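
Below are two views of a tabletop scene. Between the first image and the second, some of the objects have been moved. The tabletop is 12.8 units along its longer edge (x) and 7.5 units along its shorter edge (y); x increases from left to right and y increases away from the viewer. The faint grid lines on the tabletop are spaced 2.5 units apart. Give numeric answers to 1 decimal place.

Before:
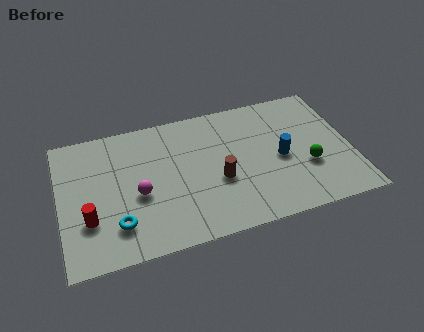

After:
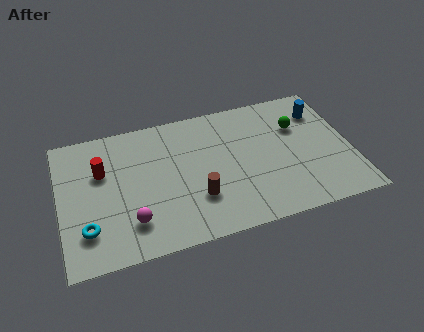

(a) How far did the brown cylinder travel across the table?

1.2

The brown cylinder moved from about (6.9, 3.0) to (5.9, 2.3), a distance of √(1.0² + 0.7²) ≈ 1.2.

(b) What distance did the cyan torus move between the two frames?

1.3

From (2.4, 1.8) to (1.1, 1.9), the cyan torus covered √(1.3² + 0.1²) ≈ 1.3 units.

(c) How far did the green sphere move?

2.4

The green sphere moved from about (10.8, 2.7) to (10.6, 5.1), a distance of √(0.2² + 2.4²) ≈ 2.4.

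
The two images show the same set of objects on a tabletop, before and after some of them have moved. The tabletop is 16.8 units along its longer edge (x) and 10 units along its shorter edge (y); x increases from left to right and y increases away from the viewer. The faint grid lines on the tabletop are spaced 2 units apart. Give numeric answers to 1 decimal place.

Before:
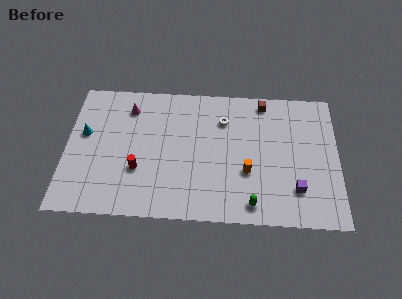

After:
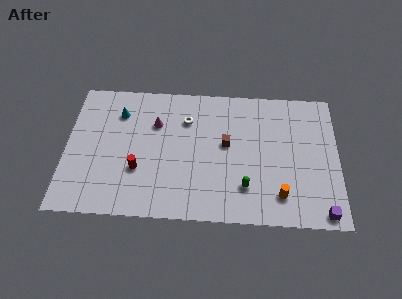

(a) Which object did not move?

the red cylinder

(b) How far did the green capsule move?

1.3

The green capsule was near (11.5, 1.3) before and (11.1, 2.5) after, so it travelled √(0.4² + 1.2²) ≈ 1.3 units.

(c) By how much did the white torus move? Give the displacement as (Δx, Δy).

(-2.3, -0.1)

The white torus started near (9.7, 7.4) and ended near (7.4, 7.3).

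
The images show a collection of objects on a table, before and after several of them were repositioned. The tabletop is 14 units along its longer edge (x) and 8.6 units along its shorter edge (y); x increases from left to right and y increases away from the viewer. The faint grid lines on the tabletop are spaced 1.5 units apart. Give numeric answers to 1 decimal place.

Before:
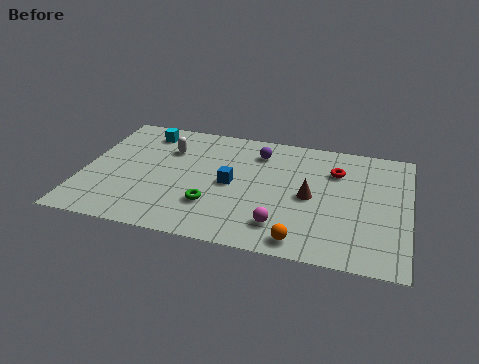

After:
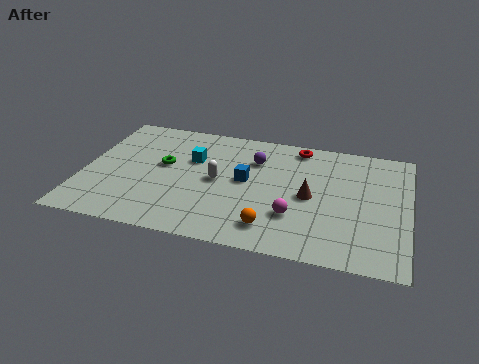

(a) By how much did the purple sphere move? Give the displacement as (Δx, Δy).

(-0.1, -0.6)

The purple sphere started near (7.4, 6.8) and ended near (7.3, 6.2).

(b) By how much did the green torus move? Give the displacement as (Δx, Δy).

(-2.3, 2.4)

From the two frames, the green torus sits at roughly (5.7, 2.5) before and (3.4, 4.9) after.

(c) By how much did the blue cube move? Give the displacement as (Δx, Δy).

(0.6, 0.4)

The blue cube started near (6.4, 4.2) and ended near (7.0, 4.6).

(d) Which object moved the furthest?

the green torus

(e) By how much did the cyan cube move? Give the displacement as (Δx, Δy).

(2.2, -1.6)

The cyan cube started near (2.4, 7.2) and ended near (4.6, 5.6).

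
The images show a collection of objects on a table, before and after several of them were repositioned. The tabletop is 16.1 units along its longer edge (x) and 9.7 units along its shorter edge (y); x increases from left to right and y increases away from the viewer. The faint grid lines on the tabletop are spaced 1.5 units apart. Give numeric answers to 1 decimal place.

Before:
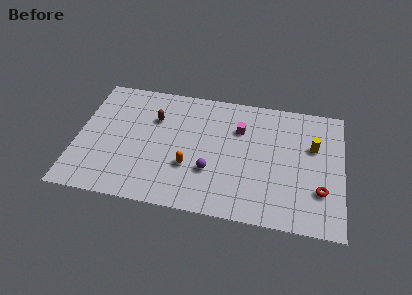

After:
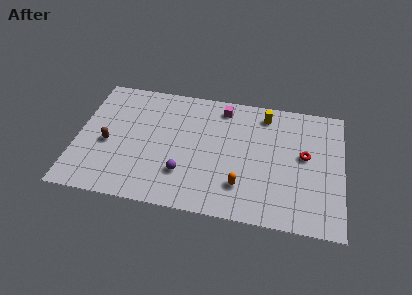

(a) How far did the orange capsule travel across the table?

3.3

The orange capsule moved from about (6.9, 3.3) to (10.1, 2.4), a distance of √(3.2² + 0.9²) ≈ 3.3.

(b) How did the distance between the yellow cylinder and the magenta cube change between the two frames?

-1.9

They were about 4.5 units apart before and 2.6 after — 1.9 units closer together.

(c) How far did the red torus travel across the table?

2.7

The red torus was near (14.8, 2.9) before and (13.8, 5.4) after, so it travelled √(1.0² + 2.5²) ≈ 2.7 units.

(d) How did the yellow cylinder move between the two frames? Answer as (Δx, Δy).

(-3.0, 2.0)

The yellow cylinder started near (14.3, 6.2) and ended near (11.3, 8.2).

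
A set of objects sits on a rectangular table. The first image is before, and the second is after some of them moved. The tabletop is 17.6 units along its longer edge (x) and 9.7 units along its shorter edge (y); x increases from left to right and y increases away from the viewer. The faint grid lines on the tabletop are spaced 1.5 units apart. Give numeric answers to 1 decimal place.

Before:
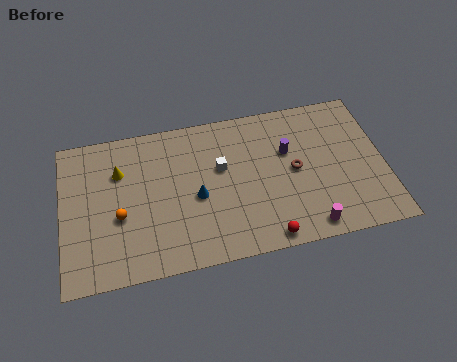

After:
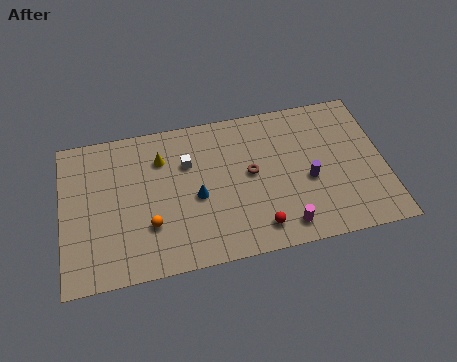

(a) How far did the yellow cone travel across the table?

2.3

From (3.2, 6.8) to (5.5, 7.2), the yellow cone covered √(2.3² + 0.4²) ≈ 2.3 units.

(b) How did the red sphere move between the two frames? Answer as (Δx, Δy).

(-0.4, 0.7)

The red sphere started near (10.9, 0.9) and ended near (10.5, 1.6).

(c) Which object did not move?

the blue cone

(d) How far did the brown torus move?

2.4

From (12.7, 4.9) to (10.3, 5.2), the brown torus covered √(2.4² + 0.3²) ≈ 2.4 units.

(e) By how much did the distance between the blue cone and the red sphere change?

-0.8

They were about 5.0 units apart before and 4.2 after — 0.8 units closer together.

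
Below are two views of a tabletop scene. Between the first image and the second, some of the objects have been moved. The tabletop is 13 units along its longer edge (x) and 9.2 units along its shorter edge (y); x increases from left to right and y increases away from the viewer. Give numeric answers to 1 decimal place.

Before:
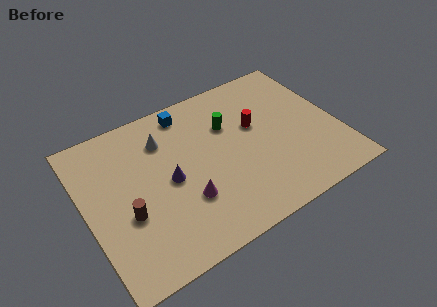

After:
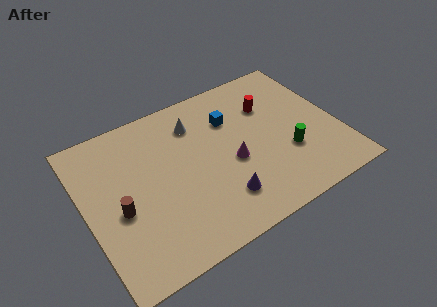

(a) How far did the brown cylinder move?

0.5

From (1.9, 3.5) to (1.6, 3.9), the brown cylinder covered √(0.3² + 0.4²) ≈ 0.5 units.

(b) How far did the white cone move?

1.7

From (4.3, 6.9) to (6.0, 7.1), the white cone covered √(1.7² + 0.2²) ≈ 1.7 units.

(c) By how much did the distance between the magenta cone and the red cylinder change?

-1.4

Before: roughly 4.9 units apart; after: 3.5. That's 1.4 units closer together.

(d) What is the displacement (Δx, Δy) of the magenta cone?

(2.6, 1.0)

The magenta cone was at about (4.8, 2.9) and moved to about (7.4, 3.9).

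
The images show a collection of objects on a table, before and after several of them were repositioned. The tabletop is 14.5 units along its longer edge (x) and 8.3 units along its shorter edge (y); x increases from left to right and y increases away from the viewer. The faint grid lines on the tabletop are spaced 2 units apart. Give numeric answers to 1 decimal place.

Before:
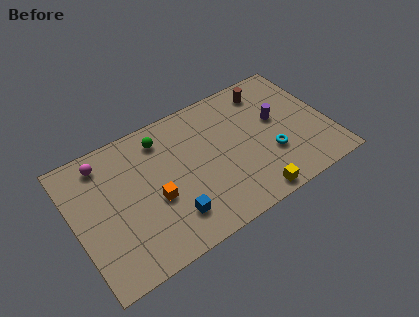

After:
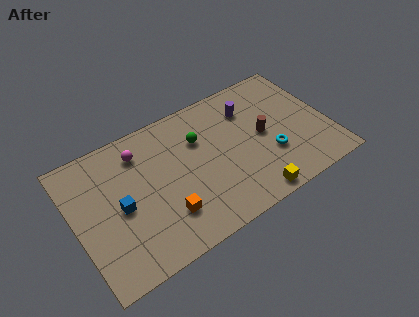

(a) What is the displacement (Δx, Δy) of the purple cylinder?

(-1.4, 1.4)

The purple cylinder started near (11.7, 4.8) and ended near (10.3, 6.2).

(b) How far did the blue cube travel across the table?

3.3

The blue cube moved from about (5.1, 1.9) to (2.5, 3.9), a distance of √(2.6² + 2.0²) ≈ 3.3.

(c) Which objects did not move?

the yellow cube and the cyan torus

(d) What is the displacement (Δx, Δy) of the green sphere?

(2.0, -1.1)

The green sphere started near (5.3, 6.8) and ended near (7.3, 5.7).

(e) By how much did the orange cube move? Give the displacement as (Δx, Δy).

(0.4, -1.2)

The orange cube was at about (4.4, 3.4) and moved to about (4.8, 2.2).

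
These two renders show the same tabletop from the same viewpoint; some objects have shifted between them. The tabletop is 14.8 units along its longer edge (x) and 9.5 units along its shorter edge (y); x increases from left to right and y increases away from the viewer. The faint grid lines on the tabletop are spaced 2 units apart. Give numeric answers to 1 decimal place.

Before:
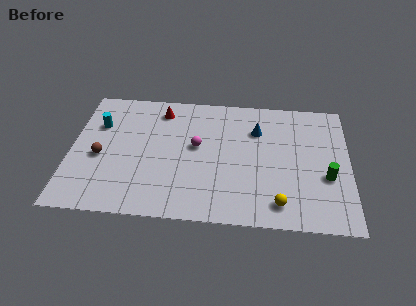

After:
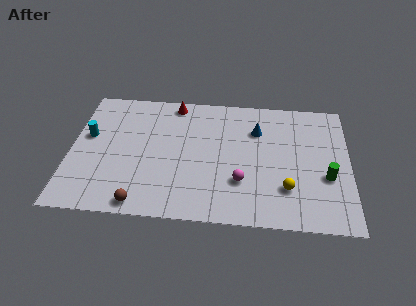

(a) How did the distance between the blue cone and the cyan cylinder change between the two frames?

+0.6

They were about 8.5 units apart before and 9.1 after — 0.6 units further apart.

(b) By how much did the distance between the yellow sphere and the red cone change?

-0.6

The distance was about 9.1 in the first image and 8.5 in the second, so they moved 0.6 units closer together.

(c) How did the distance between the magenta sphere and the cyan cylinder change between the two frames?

+3.2

The distance was about 5.4 in the first image and 8.6 in the second, so they moved 3.2 units further apart.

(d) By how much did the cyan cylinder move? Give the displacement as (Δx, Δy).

(-0.5, -0.9)

The cyan cylinder was at about (1.4, 6.5) and moved to about (0.9, 5.6).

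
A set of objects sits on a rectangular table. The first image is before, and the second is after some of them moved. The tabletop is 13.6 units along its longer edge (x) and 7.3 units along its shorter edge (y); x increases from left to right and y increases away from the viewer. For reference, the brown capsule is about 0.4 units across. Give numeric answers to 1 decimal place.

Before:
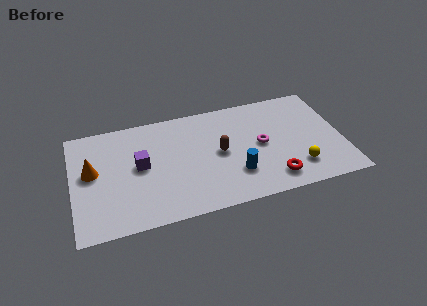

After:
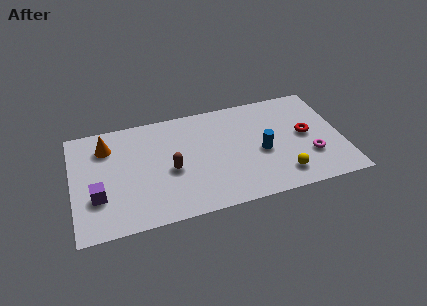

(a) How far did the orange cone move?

1.7

The orange cone moved from about (1.0, 4.1) to (1.8, 5.6), a distance of √(0.8² + 1.5²) ≈ 1.7.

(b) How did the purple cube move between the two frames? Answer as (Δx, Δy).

(-2.2, -1.5)

The purple cube was at about (3.4, 3.9) and moved to about (1.2, 2.4).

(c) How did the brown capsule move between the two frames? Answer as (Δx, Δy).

(-2.5, -0.5)

The brown capsule started near (7.4, 3.7) and ended near (4.9, 3.2).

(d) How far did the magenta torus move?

2.8

From (9.5, 3.7) to (11.9, 2.3), the magenta torus covered √(2.4² + 1.4²) ≈ 2.8 units.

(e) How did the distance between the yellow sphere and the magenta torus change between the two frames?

-0.9

The distance was about 2.6 in the first image and 1.7 in the second, so they moved 0.9 units closer together.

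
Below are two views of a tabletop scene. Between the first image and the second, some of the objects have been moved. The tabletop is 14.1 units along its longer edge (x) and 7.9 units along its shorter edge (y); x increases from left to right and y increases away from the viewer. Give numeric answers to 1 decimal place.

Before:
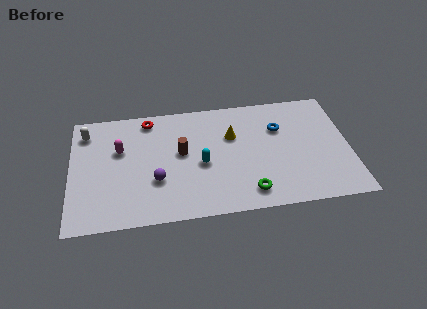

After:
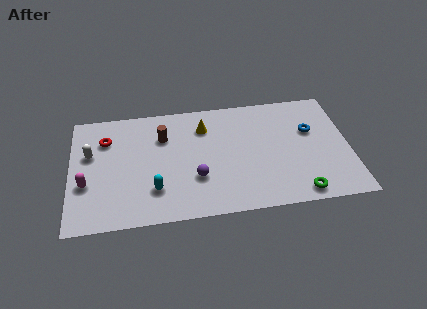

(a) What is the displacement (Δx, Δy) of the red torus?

(-2.2, -1.1)

From the two frames, the red torus sits at roughly (4.0, 6.9) before and (1.8, 5.8) after.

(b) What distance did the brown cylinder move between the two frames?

1.5

The brown cylinder was near (5.6, 4.4) before and (4.7, 5.6) after, so it travelled √(0.9² + 1.2²) ≈ 1.5 units.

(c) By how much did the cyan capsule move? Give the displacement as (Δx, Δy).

(-2.4, -1.4)

From the two frames, the cyan capsule sits at roughly (6.6, 3.5) before and (4.2, 2.1) after.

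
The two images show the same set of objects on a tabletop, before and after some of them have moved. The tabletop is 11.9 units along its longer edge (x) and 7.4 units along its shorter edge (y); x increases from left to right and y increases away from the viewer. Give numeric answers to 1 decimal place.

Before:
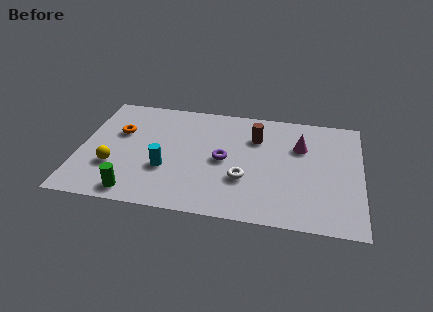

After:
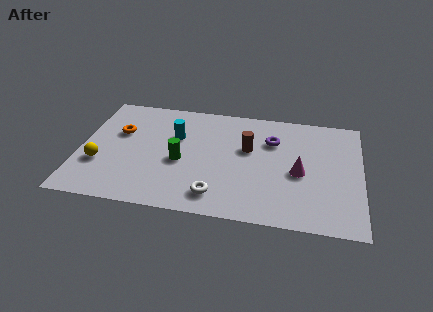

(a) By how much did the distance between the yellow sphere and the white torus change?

-0.4

They were about 5.5 units apart before and 5.1 after — 0.4 units closer together.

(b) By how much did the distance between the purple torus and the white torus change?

+3.1

They were about 1.4 units apart before and 4.5 after — 3.1 units further apart.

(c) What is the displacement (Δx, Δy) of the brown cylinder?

(-0.3, -0.8)

The brown cylinder was at about (7.4, 5.3) and moved to about (7.1, 4.5).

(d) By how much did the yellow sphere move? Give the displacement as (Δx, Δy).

(-0.6, 0.1)

The yellow sphere was at about (1.5, 2.4) and moved to about (0.9, 2.5).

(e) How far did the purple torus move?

2.6

From (6.1, 3.6) to (8.1, 5.2), the purple torus covered √(2.0² + 1.6²) ≈ 2.6 units.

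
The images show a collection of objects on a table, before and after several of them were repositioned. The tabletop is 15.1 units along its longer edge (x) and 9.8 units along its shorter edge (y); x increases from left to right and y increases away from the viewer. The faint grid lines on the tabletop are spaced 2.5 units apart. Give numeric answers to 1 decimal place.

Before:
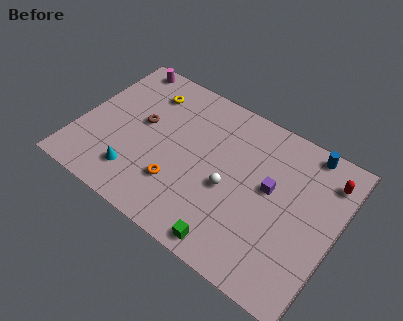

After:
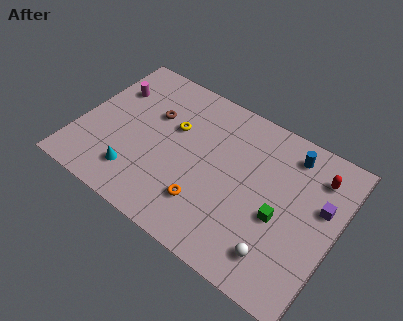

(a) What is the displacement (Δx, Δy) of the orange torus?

(1.7, -0.3)

From the two frames, the orange torus sits at roughly (6.2, 2.8) before and (7.9, 2.5) after.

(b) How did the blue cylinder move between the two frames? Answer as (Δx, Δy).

(-0.9, -0.7)

From the two frames, the blue cylinder sits at roughly (12.8, 8.9) before and (11.9, 8.2) after.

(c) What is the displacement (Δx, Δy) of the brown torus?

(0.5, 0.9)

The brown torus started near (3.5, 5.5) and ended near (4.0, 6.4).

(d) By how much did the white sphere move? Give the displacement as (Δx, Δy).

(3.3, -2.3)

The white sphere started near (9.0, 4.2) and ended near (12.3, 1.9).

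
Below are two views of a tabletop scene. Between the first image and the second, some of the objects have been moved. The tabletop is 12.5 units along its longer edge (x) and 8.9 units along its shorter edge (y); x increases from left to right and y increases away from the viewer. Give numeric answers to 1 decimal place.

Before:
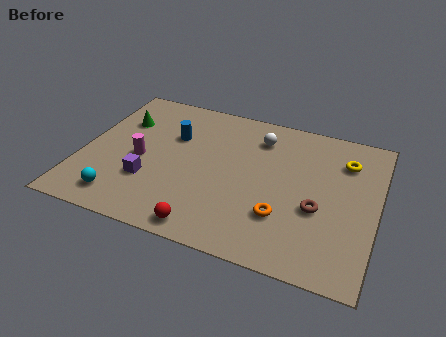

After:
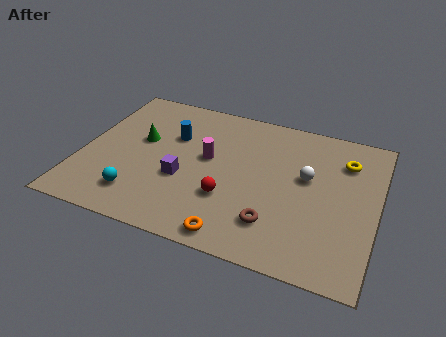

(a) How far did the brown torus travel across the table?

2.2

The brown torus moved from about (10.1, 3.5) to (8.4, 2.1), a distance of √(1.7² + 1.4²) ≈ 2.2.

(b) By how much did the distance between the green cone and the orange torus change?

-1.9

They were about 8.1 units apart before and 6.2 after — 1.9 units closer together.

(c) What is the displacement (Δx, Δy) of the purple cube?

(1.4, 0.6)

The purple cube was at about (3.0, 2.8) and moved to about (4.4, 3.4).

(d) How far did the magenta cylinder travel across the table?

3.0

The magenta cylinder was near (2.5, 4.0) before and (5.3, 5.0) after, so it travelled √(2.8² + 1.0²) ≈ 3.0 units.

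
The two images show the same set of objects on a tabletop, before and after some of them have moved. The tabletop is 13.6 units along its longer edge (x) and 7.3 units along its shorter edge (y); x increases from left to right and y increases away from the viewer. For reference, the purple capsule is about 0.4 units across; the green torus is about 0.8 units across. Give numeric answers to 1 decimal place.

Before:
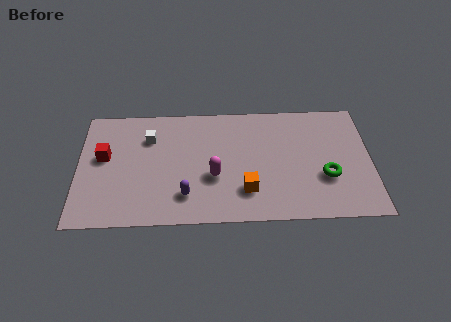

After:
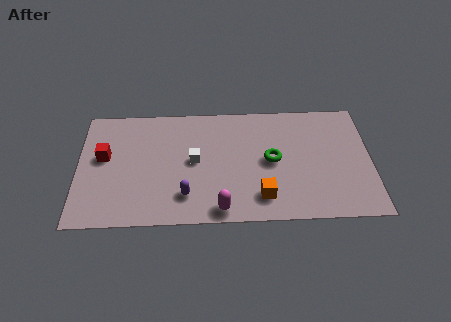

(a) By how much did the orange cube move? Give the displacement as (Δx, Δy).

(0.7, -0.4)

The orange cube started near (7.8, 1.9) and ended near (8.5, 1.5).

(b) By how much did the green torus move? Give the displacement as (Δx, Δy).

(-2.5, 1.1)

The green torus was at about (11.5, 2.6) and moved to about (9.0, 3.7).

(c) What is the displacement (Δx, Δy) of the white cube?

(2.1, -1.5)

The white cube started near (3.3, 5.3) and ended near (5.4, 3.8).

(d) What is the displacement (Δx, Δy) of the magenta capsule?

(0.3, -2.0)

From the two frames, the magenta capsule sits at roughly (6.3, 2.8) before and (6.6, 0.8) after.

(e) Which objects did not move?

the red cube and the purple capsule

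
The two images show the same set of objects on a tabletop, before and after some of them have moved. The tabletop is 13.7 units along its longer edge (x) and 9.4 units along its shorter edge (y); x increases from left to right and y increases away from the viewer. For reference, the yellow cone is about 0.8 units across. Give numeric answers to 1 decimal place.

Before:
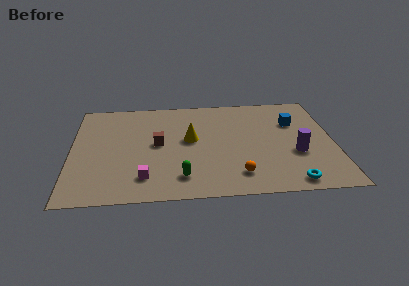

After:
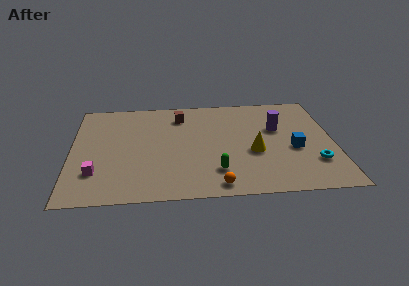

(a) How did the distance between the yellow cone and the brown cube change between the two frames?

+3.6

They were about 1.7 units apart before and 5.3 after — 3.6 units further apart.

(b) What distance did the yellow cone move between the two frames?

3.6

The yellow cone was near (6.2, 5.2) before and (9.5, 3.8) after, so it travelled √(3.3² + 1.4²) ≈ 3.6 units.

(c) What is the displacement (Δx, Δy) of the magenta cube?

(-2.5, 0.6)

The magenta cube was at about (3.8, 1.9) and moved to about (1.3, 2.5).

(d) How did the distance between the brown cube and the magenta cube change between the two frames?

+3.6

The distance was about 3.1 in the first image and 6.7 in the second, so they moved 3.6 units further apart.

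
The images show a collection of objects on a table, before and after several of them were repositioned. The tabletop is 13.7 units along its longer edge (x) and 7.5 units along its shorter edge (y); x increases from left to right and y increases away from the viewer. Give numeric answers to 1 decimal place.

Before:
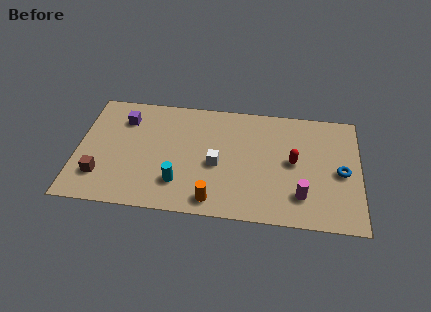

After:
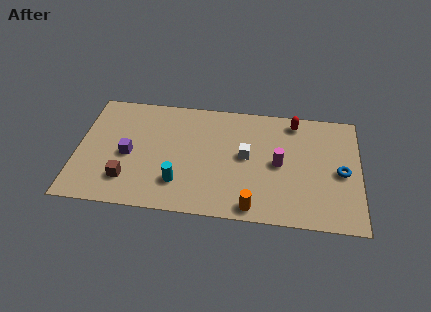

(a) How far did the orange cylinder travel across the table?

1.9

The orange cylinder was near (6.7, 1.0) before and (8.6, 0.8) after, so it travelled √(1.9² + 0.2²) ≈ 1.9 units.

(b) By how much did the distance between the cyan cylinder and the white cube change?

+1.5

Before: roughly 2.3 units apart; after: 3.8. That's 1.5 units further apart.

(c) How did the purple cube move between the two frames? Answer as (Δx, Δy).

(0.3, -2.3)

The purple cube started near (2.2, 5.7) and ended near (2.5, 3.4).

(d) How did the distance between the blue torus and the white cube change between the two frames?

-1.4

They were about 6.0 units apart before and 4.6 after — 1.4 units closer together.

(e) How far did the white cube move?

1.6

The white cube moved from about (6.8, 3.3) to (8.2, 4.0), a distance of √(1.4² + 0.7²) ≈ 1.6.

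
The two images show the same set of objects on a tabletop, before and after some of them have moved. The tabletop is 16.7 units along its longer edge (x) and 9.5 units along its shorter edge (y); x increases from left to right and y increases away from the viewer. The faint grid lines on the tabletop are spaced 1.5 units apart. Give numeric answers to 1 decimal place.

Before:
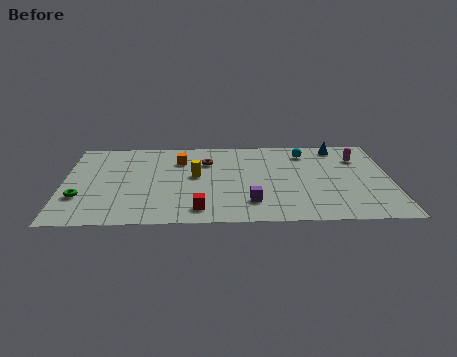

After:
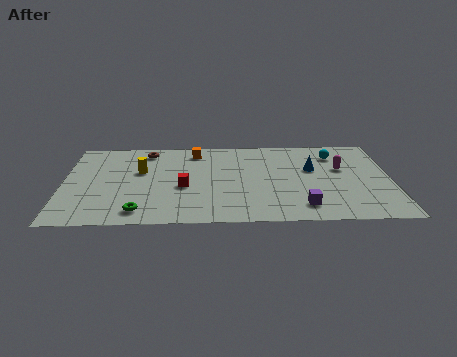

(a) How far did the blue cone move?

2.9

The blue cone was near (14.1, 8.3) before and (12.7, 5.8) after, so it travelled √(1.4² + 2.5²) ≈ 2.9 units.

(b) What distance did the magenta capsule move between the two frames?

1.5

The magenta capsule moved from about (15.1, 7.0) to (14.2, 5.8), a distance of √(0.9² + 1.2²) ≈ 1.5.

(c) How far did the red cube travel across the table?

2.6

The red cube moved from about (6.9, 1.5) to (6.1, 4.0), a distance of √(0.8² + 2.5²) ≈ 2.6.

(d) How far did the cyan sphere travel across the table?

1.5

From (12.4, 7.7) to (13.9, 7.4), the cyan sphere covered √(1.5² + 0.3²) ≈ 1.5 units.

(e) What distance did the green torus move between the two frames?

3.4

The green torus moved from about (0.9, 3.0) to (3.9, 1.4), a distance of √(3.0² + 1.6²) ≈ 3.4.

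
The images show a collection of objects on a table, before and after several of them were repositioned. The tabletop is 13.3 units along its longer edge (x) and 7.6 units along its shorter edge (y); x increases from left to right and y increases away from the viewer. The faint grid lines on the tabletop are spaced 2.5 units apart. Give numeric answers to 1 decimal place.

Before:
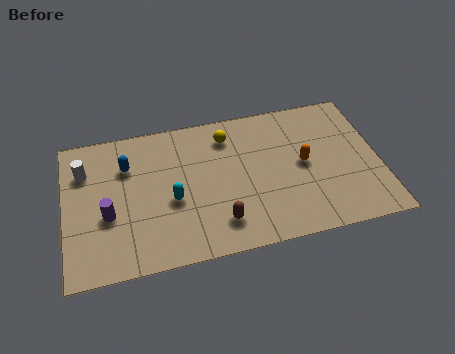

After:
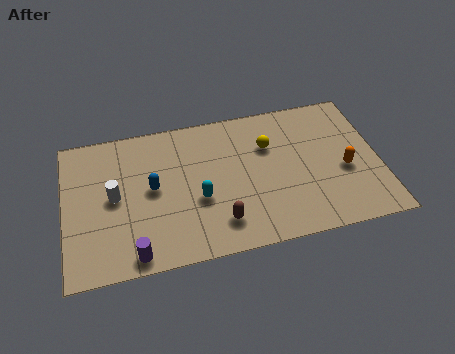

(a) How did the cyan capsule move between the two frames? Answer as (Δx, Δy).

(1.1, -0.2)

From the two frames, the cyan capsule sits at roughly (4.5, 3.2) before and (5.6, 3.0) after.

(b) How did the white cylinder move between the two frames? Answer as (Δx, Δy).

(1.2, -1.6)

From the two frames, the white cylinder sits at roughly (0.9, 5.5) before and (2.1, 3.9) after.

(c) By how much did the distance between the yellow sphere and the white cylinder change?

+0.6

They were about 6.1 units apart before and 6.7 after — 0.6 units further apart.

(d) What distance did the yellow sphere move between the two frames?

1.9

The yellow sphere moved from about (7.0, 6.1) to (8.7, 5.2), a distance of √(1.7² + 0.9²) ≈ 1.9.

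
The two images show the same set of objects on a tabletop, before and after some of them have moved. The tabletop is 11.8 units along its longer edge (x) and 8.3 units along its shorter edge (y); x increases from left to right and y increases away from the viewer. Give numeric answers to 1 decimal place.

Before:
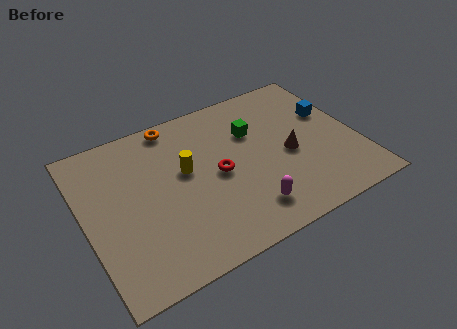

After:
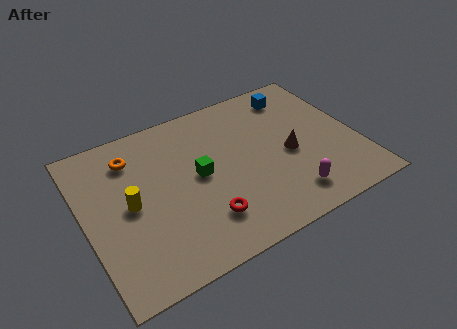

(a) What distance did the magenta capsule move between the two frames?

1.8

The magenta capsule was near (6.6, 1.6) before and (8.4, 1.5) after, so it travelled √(1.8² + 0.1²) ≈ 1.8 units.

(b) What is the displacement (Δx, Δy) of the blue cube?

(-1.3, 1.7)

From the two frames, the blue cube sits at roughly (10.9, 5.2) before and (9.6, 6.9) after.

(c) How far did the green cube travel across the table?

2.9

The green cube was near (7.5, 5.6) before and (4.9, 4.3) after, so it travelled √(2.6² + 1.3²) ≈ 2.9 units.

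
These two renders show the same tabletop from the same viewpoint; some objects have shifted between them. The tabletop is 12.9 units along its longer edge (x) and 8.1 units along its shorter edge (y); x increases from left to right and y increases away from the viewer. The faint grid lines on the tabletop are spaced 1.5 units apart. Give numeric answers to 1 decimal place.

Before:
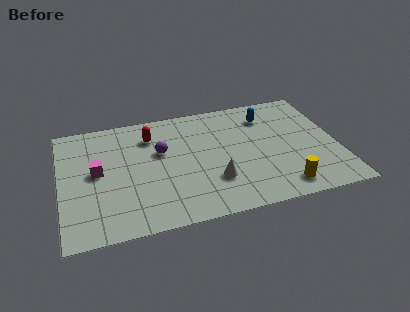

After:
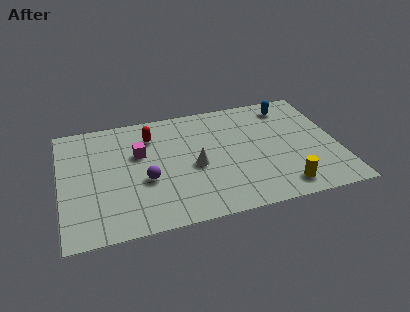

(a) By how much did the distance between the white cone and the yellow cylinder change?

+1.3

The distance was about 3.3 in the first image and 4.6 in the second, so they moved 1.3 units further apart.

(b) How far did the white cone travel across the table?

1.4

The white cone moved from about (7.0, 2.4) to (6.2, 3.6), a distance of √(0.8² + 1.2²) ≈ 1.4.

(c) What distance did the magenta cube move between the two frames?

2.2

The magenta cube moved from about (1.7, 4.3) to (3.7, 5.1), a distance of √(2.0² + 0.8²) ≈ 2.2.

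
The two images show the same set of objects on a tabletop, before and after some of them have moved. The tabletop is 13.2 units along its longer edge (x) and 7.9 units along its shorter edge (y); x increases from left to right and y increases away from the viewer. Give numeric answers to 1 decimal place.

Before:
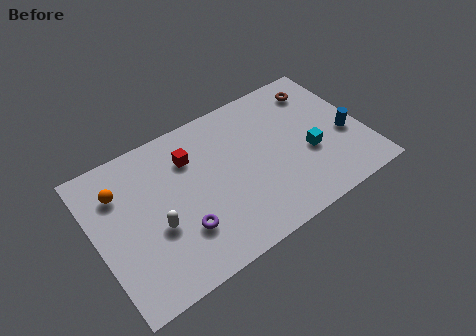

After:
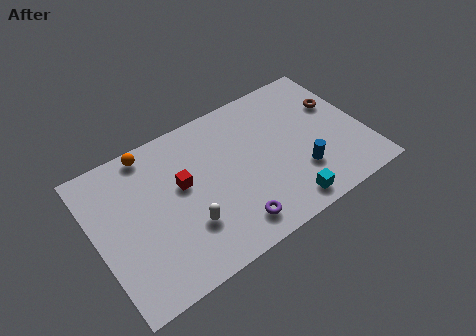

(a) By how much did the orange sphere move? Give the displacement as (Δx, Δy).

(1.7, 1.3)

From the two frames, the orange sphere sits at roughly (1.4, 5.8) before and (3.1, 7.1) after.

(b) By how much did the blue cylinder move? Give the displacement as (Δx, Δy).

(-2.5, -0.9)

From the two frames, the blue cylinder sits at roughly (12.3, 3.2) before and (9.8, 2.3) after.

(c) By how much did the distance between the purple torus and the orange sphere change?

+2.3

They were about 4.3 units apart before and 6.6 after — 2.3 units further apart.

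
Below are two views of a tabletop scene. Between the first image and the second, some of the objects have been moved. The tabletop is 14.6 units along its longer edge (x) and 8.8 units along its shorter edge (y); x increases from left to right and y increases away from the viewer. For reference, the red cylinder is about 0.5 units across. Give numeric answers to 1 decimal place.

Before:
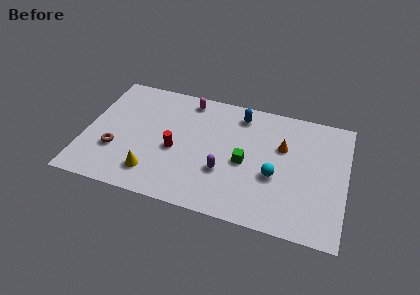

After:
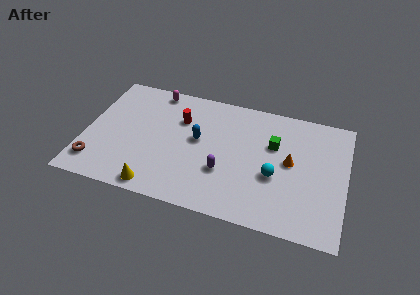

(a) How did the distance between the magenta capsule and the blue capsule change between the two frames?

+1.0

The distance was about 3.0 in the first image and 4.0 in the second, so they moved 1.0 units further apart.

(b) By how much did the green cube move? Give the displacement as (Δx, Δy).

(1.5, 1.7)

The green cube started near (9.0, 4.0) and ended near (10.5, 5.7).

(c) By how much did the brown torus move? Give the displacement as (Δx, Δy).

(-1.0, -1.2)

The brown torus started near (1.8, 2.9) and ended near (0.8, 1.7).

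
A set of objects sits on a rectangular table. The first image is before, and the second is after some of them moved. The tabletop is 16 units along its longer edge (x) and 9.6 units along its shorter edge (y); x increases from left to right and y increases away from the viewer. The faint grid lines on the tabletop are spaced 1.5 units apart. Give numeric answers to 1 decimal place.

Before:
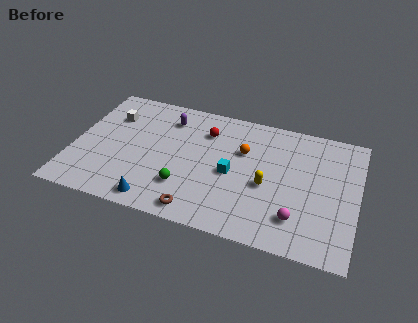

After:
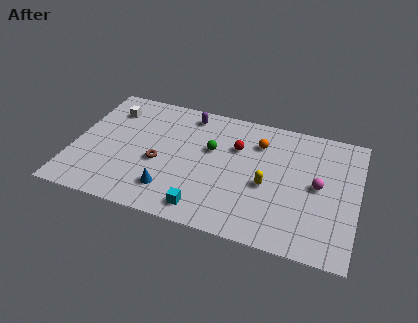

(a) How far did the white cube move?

0.5

The white cube moved from about (1.9, 6.9) to (1.8, 7.4), a distance of √(0.1² + 0.5²) ≈ 0.5.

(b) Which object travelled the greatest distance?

the brown torus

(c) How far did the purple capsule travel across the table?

1.3

The purple capsule was near (5.1, 7.6) before and (6.2, 8.3) after, so it travelled √(1.1² + 0.7²) ≈ 1.3 units.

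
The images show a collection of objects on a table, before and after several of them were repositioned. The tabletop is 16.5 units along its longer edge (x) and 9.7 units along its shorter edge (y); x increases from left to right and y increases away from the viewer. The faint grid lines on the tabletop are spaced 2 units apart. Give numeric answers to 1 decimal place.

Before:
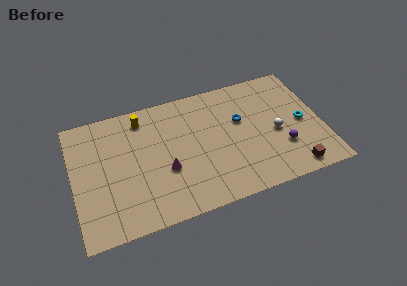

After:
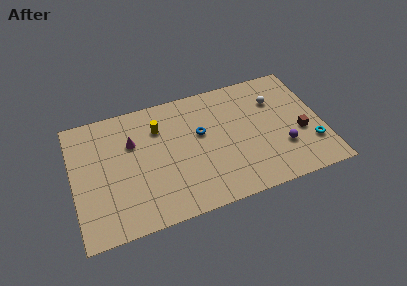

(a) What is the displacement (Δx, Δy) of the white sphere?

(0.2, 2.6)

The white sphere was at about (13.4, 4.3) and moved to about (13.6, 6.9).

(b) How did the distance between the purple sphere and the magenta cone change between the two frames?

+2.6

The distance was about 7.7 in the first image and 10.3 in the second, so they moved 2.6 units further apart.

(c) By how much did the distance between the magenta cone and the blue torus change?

-1.1

The distance was about 5.7 in the first image and 4.6 in the second, so they moved 1.1 units closer together.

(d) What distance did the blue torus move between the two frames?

2.7

From (11.2, 6.0) to (8.5, 5.8), the blue torus covered √(2.7² + 0.2²) ≈ 2.7 units.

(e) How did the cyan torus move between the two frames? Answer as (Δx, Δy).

(0.4, -1.9)

From the two frames, the cyan torus sits at roughly (15.2, 4.6) before and (15.6, 2.7) after.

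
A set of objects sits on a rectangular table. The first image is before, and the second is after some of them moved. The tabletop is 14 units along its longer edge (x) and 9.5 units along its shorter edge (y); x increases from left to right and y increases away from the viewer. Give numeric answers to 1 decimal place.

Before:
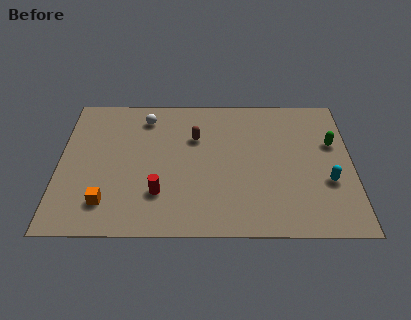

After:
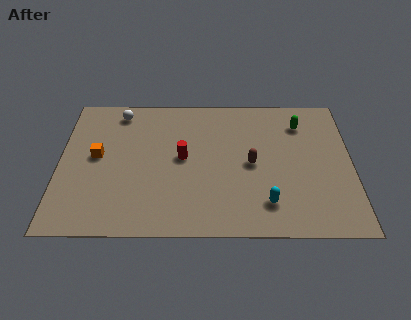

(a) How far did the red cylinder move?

2.6

From (4.8, 2.6) to (5.9, 5.0), the red cylinder covered √(1.1² + 2.4²) ≈ 2.6 units.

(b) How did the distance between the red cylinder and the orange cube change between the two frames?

+1.5

The distance was about 2.6 in the first image and 4.1 in the second, so they moved 1.5 units further apart.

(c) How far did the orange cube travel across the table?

3.1

From (2.3, 2.0) to (1.8, 5.1), the orange cube covered √(0.5² + 3.1²) ≈ 3.1 units.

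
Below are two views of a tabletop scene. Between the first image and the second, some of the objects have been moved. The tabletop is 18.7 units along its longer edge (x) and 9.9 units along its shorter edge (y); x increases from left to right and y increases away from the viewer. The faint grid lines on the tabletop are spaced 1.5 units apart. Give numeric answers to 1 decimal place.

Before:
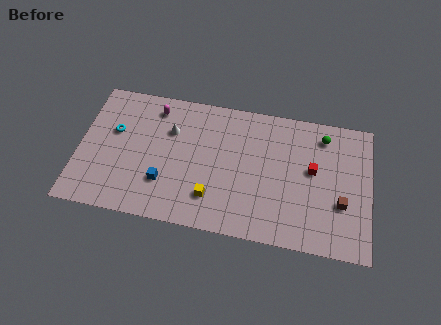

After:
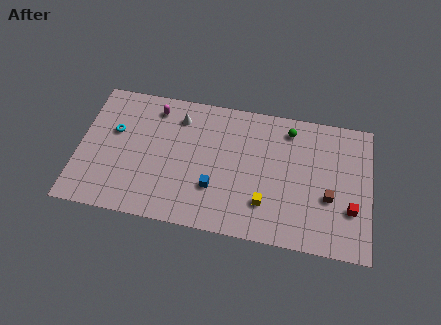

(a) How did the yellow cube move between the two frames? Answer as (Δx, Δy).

(3.4, 0.2)

From the two frames, the yellow cube sits at roughly (8.7, 2.4) before and (12.1, 2.6) after.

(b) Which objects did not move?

the cyan torus and the magenta capsule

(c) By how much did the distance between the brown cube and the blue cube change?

-4.0

Before: roughly 11.3 units apart; after: 7.3. That's 4.0 units closer together.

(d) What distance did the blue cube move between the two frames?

3.2

The blue cube was near (5.6, 2.9) before and (8.8, 3.1) after, so it travelled √(3.2² + 0.2²) ≈ 3.2 units.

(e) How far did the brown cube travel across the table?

0.9

From (16.9, 3.5) to (16.1, 3.8), the brown cube covered √(0.8² + 0.3²) ≈ 0.9 units.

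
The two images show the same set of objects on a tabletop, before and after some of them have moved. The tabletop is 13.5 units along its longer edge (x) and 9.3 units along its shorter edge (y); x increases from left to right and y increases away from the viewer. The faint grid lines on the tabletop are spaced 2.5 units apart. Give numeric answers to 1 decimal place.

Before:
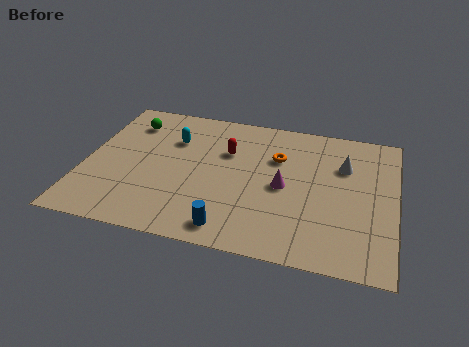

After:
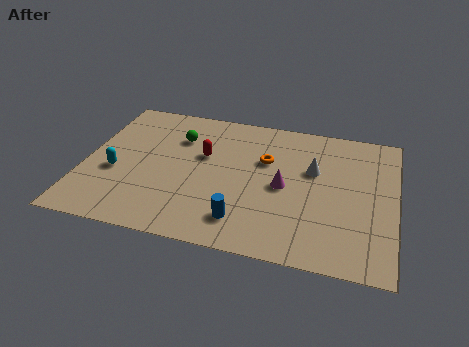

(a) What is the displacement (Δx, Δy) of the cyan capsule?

(-2.3, -2.8)

The cyan capsule was at about (3.7, 6.5) and moved to about (1.4, 3.7).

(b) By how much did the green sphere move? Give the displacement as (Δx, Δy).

(2.2, -0.6)

The green sphere started near (1.7, 7.3) and ended near (3.9, 6.7).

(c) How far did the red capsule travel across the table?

1.1

The red capsule was near (6.1, 6.2) before and (5.1, 5.7) after, so it travelled √(1.0² + 0.5²) ≈ 1.1 units.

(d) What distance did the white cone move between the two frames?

1.4

The white cone was near (11.2, 6.4) before and (9.9, 5.8) after, so it travelled √(1.3² + 0.6²) ≈ 1.4 units.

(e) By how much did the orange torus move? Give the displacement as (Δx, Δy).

(-0.5, -0.3)

From the two frames, the orange torus sits at roughly (8.3, 6.3) before and (7.8, 6.0) after.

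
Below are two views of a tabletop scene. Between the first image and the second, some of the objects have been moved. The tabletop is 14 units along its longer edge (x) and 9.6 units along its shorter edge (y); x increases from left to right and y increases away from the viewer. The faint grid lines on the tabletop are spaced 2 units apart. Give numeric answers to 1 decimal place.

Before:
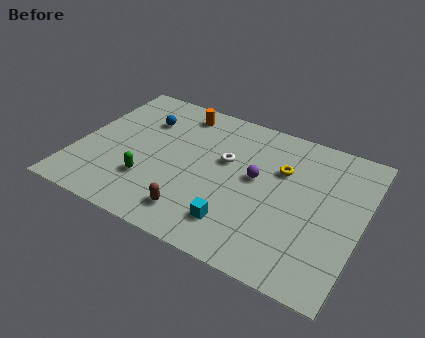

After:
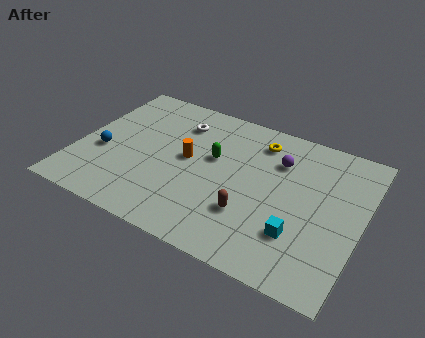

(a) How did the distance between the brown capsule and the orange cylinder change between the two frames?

-2.7

Before: roughly 6.7 units apart; after: 4.0. That's 2.7 units closer together.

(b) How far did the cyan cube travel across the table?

3.0

The cyan cube moved from about (8.3, 2.0) to (11.2, 2.7), a distance of √(2.9² + 0.7²) ≈ 3.0.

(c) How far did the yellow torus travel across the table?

1.9

The yellow torus moved from about (9.9, 6.4) to (8.6, 7.8), a distance of √(1.3² + 1.4²) ≈ 1.9.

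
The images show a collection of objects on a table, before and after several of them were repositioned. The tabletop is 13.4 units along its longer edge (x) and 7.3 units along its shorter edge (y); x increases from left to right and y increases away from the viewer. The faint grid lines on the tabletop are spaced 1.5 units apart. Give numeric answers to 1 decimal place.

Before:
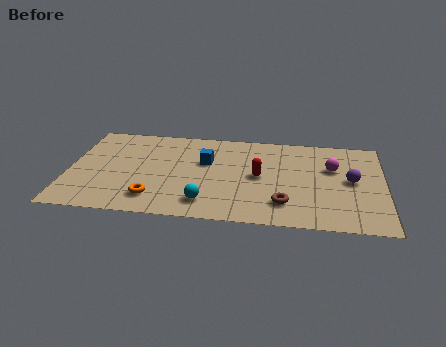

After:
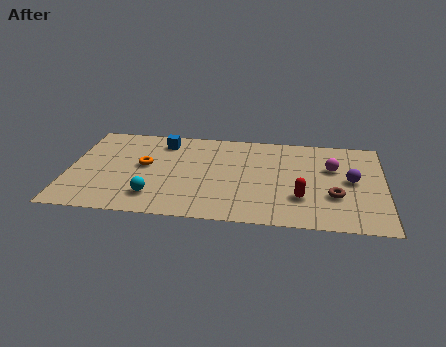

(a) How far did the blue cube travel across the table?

2.4

From (5.8, 4.6) to (3.9, 6.0), the blue cube covered √(1.9² + 1.4²) ≈ 2.4 units.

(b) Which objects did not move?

the purple sphere and the magenta sphere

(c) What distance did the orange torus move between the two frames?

2.5

The orange torus was near (3.7, 1.5) before and (3.2, 4.0) after, so it travelled √(0.5² + 2.5²) ≈ 2.5 units.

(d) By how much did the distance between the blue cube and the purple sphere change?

+2.1

Before: roughly 6.3 units apart; after: 8.4. That's 2.1 units further apart.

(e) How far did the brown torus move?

2.2

The brown torus was near (9.2, 1.7) before and (11.3, 2.5) after, so it travelled √(2.1² + 0.8²) ≈ 2.2 units.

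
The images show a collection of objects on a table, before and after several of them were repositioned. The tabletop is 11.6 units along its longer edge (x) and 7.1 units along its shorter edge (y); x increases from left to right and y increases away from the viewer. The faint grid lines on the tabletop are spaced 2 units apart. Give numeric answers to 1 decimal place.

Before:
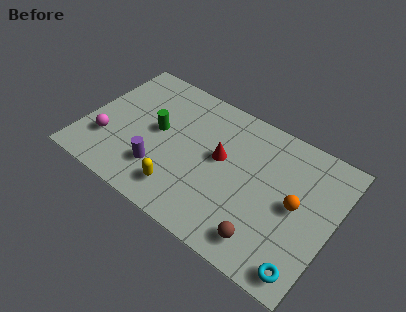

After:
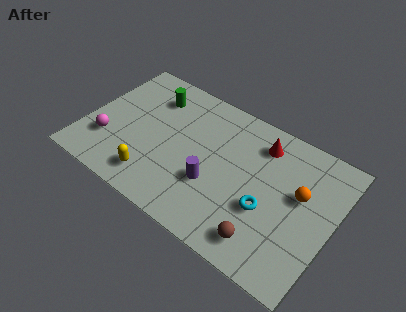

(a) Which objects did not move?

the magenta sphere and the brown sphere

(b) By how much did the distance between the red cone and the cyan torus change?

-2.4

They were about 5.5 units apart before and 3.1 after — 2.4 units closer together.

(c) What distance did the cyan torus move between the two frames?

2.8

The cyan torus was near (10.8, 0.9) before and (8.7, 2.7) after, so it travelled √(2.1² + 1.8²) ≈ 2.8 units.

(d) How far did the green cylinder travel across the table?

1.8

From (3.3, 3.8) to (2.7, 5.5), the green cylinder covered √(0.6² + 1.7²) ≈ 1.8 units.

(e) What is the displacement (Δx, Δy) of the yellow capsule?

(-1.3, -0.1)

From the two frames, the yellow capsule sits at roughly (4.9, 1.4) before and (3.6, 1.3) after.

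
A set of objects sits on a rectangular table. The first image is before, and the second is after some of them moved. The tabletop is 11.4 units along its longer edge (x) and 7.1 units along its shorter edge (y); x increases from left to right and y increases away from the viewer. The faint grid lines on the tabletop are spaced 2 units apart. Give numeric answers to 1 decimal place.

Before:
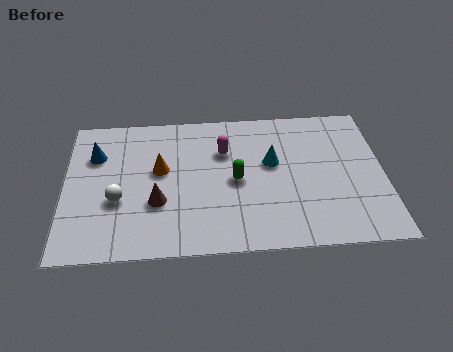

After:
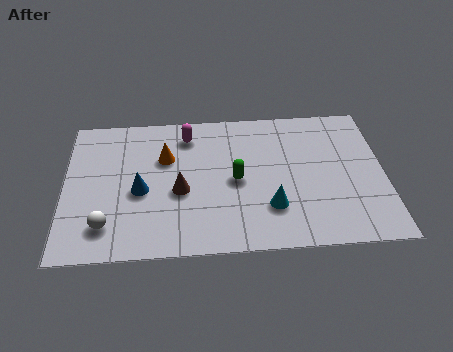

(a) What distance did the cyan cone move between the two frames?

2.2

The cyan cone moved from about (7.4, 4.2) to (7.3, 2.0), a distance of √(0.1² + 2.2²) ≈ 2.2.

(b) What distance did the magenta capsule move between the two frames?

1.6

The magenta capsule moved from about (5.7, 4.9) to (4.4, 5.8), a distance of √(1.3² + 0.9²) ≈ 1.6.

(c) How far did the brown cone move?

0.9

From (3.3, 2.5) to (4.1, 3.0), the brown cone covered √(0.8² + 0.5²) ≈ 0.9 units.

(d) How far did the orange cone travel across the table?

0.6

The orange cone was near (3.4, 4.1) before and (3.6, 4.7) after, so it travelled √(0.2² + 0.6²) ≈ 0.6 units.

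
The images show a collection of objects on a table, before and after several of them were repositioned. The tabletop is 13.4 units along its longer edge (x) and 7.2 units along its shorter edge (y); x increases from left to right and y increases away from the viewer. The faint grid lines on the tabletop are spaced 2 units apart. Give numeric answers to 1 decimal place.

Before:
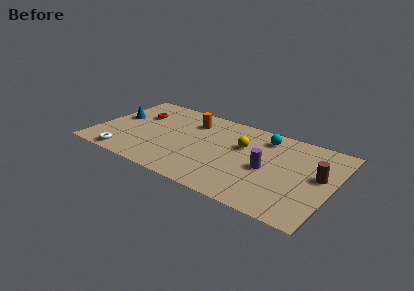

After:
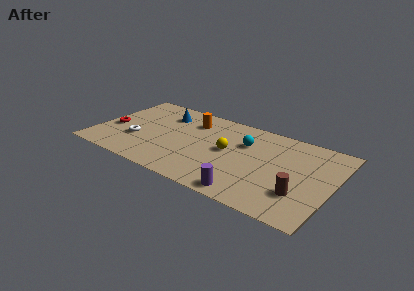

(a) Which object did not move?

the orange cylinder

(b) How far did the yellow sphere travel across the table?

1.1

The yellow sphere was near (8.2, 4.6) before and (7.5, 3.8) after, so it travelled √(0.7² + 0.8²) ≈ 1.1 units.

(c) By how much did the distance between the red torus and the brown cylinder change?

+0.4

The distance was about 10.5 in the first image and 10.9 in the second, so they moved 0.4 units further apart.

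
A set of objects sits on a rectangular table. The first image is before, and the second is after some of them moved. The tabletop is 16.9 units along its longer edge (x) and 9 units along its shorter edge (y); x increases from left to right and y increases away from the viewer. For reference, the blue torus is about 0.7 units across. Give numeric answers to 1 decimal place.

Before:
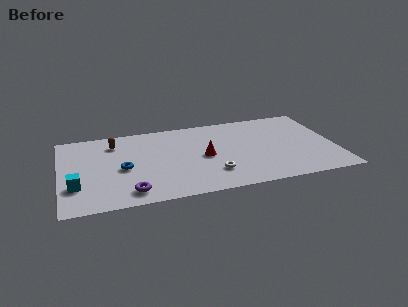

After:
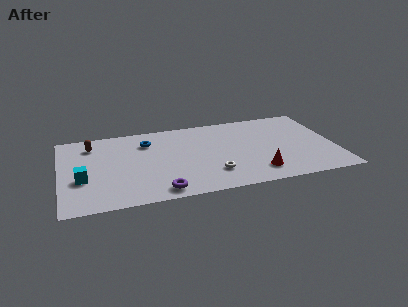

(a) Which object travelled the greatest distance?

the red cone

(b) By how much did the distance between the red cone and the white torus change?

+0.7

Before: roughly 2.0 units apart; after: 2.7. That's 0.7 units further apart.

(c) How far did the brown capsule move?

1.4

The brown capsule was near (3.4, 7.1) before and (2.0, 7.2) after, so it travelled √(1.4² + 0.1²) ≈ 1.4 units.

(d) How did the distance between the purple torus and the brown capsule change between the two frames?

+1.5

They were about 5.7 units apart before and 7.2 after — 1.5 units further apart.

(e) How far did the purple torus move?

1.8

The purple torus was near (4.1, 1.4) before and (5.9, 1.1) after, so it travelled √(1.8² + 0.3²) ≈ 1.8 units.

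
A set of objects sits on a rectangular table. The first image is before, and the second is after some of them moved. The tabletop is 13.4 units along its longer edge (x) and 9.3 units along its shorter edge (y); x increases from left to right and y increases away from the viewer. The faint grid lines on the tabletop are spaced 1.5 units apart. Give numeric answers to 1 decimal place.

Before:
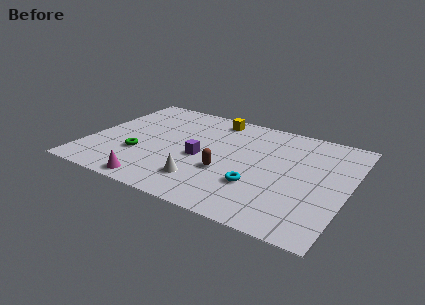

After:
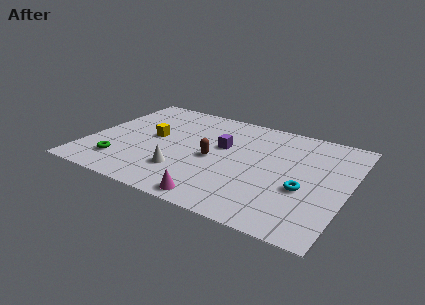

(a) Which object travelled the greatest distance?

the yellow cube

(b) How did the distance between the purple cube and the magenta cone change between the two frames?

+1.0

They were about 3.7 units apart before and 4.7 after — 1.0 units further apart.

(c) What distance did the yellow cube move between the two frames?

4.2

The yellow cube was near (6.0, 8.1) before and (3.2, 5.0) after, so it travelled √(2.8² + 3.1²) ≈ 4.2 units.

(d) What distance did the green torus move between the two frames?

1.4

From (2.8, 3.1) to (2.0, 2.0), the green torus covered √(0.8² + 1.1²) ≈ 1.4 units.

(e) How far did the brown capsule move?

1.2

The brown capsule moved from about (7.3, 3.4) to (6.5, 4.3), a distance of √(0.8² + 0.9²) ≈ 1.2.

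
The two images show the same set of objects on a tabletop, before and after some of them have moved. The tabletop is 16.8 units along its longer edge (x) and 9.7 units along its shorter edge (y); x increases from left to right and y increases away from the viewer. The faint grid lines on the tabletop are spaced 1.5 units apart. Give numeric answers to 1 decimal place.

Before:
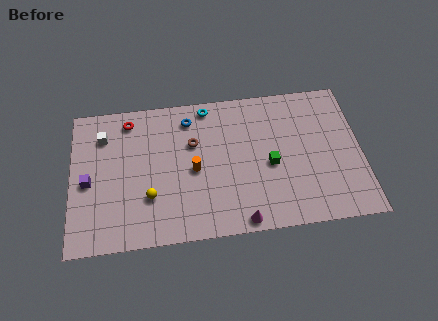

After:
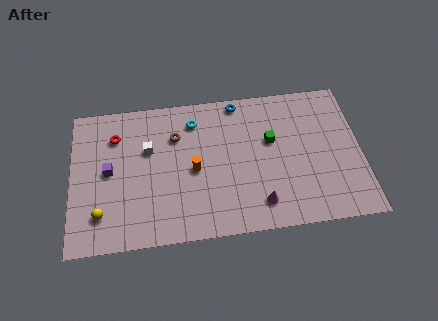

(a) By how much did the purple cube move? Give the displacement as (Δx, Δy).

(1.2, 0.6)

The purple cube was at about (1.0, 4.4) and moved to about (2.2, 5.0).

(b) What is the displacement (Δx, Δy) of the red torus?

(-0.8, -1.0)

From the two frames, the red torus sits at roughly (3.4, 8.3) before and (2.6, 7.3) after.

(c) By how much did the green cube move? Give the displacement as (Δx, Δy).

(0.1, 1.6)

The green cube was at about (11.5, 4.3) and moved to about (11.6, 5.9).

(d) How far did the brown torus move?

1.2

From (7.1, 6.3) to (6.1, 6.9), the brown torus covered √(1.0² + 0.6²) ≈ 1.2 units.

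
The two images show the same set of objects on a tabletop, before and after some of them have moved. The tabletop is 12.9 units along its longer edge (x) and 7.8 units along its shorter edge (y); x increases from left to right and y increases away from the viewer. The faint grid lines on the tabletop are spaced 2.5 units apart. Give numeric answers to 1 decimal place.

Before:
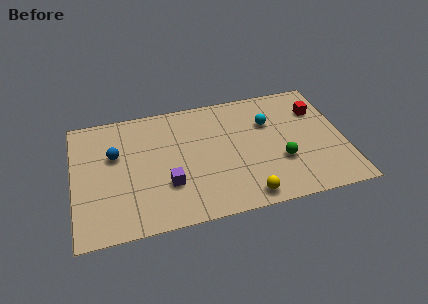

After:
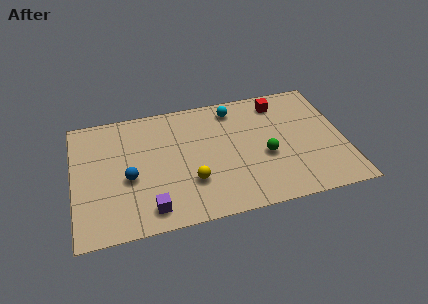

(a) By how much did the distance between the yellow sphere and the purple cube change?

-1.6

Before: roughly 3.9 units apart; after: 2.3. That's 1.6 units closer together.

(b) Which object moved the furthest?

the yellow sphere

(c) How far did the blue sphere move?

1.7

From (2.0, 4.9) to (2.6, 3.3), the blue sphere covered √(0.6² + 1.6²) ≈ 1.7 units.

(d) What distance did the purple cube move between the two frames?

1.6

The purple cube moved from about (4.4, 2.5) to (3.5, 1.2), a distance of √(0.9² + 1.3²) ≈ 1.6.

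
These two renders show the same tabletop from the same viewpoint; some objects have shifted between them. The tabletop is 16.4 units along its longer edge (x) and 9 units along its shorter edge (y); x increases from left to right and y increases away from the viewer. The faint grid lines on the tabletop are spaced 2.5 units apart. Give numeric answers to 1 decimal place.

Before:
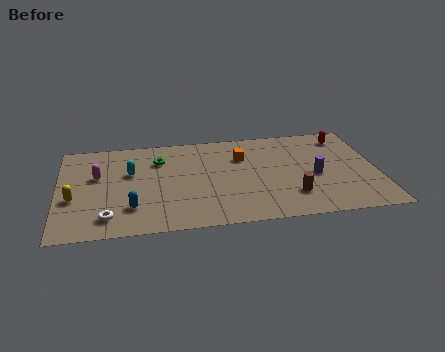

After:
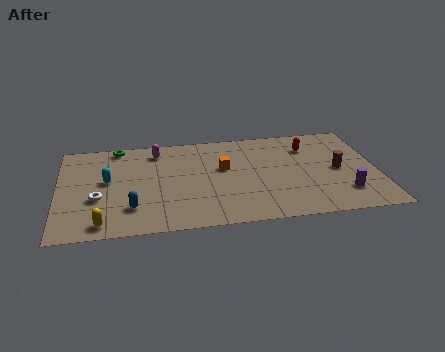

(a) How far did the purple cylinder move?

2.3

The purple cylinder was near (13.2, 4.0) before and (14.6, 2.2) after, so it travelled √(1.4² + 1.8²) ≈ 2.3 units.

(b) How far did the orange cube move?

1.3

The orange cube moved from about (9.5, 6.3) to (8.5, 5.4), a distance of √(1.0² + 0.9²) ≈ 1.3.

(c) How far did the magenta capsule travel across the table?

3.7

From (2.0, 5.5) to (5.1, 7.5), the magenta capsule covered √(3.1² + 2.0²) ≈ 3.7 units.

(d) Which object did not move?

the blue capsule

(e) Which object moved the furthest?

the magenta capsule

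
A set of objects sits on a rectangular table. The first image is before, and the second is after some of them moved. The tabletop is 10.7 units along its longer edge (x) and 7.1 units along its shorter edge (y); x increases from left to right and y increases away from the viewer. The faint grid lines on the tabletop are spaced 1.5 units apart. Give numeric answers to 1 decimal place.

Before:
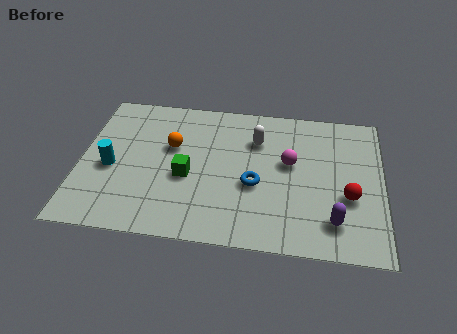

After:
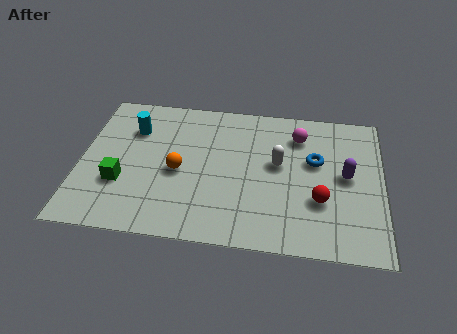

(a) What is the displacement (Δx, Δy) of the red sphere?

(-1.0, -0.3)

The red sphere was at about (9.5, 2.7) and moved to about (8.5, 2.4).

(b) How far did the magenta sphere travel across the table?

1.4

From (7.4, 4.1) to (7.7, 5.5), the magenta sphere covered √(0.3² + 1.4²) ≈ 1.4 units.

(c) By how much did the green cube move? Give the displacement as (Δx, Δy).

(-2.3, -0.6)

The green cube started near (3.8, 3.0) and ended near (1.5, 2.4).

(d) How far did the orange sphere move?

1.2

The orange sphere moved from about (3.2, 4.4) to (3.5, 3.2), a distance of √(0.3² + 1.2²) ≈ 1.2.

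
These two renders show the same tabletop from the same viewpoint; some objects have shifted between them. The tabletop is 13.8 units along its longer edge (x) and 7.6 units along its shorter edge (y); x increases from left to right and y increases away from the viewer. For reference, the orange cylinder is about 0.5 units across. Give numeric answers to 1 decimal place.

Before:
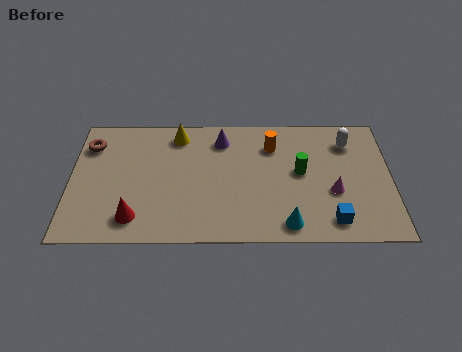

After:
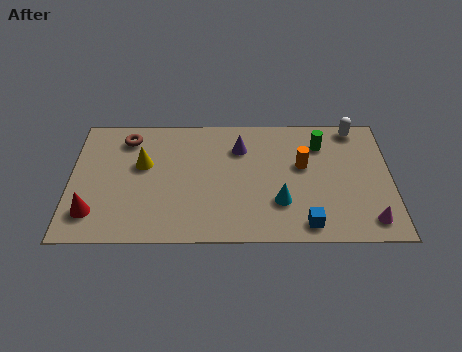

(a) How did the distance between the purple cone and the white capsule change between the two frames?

-0.4

Before: roughly 5.5 units apart; after: 5.1. That's 0.4 units closer together.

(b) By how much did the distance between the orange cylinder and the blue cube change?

-1.6

They were about 5.1 units apart before and 3.5 after — 1.6 units closer together.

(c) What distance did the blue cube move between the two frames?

1.1

The blue cube moved from about (11.2, 1.2) to (10.1, 1.0), a distance of √(1.1² + 0.2²) ≈ 1.1.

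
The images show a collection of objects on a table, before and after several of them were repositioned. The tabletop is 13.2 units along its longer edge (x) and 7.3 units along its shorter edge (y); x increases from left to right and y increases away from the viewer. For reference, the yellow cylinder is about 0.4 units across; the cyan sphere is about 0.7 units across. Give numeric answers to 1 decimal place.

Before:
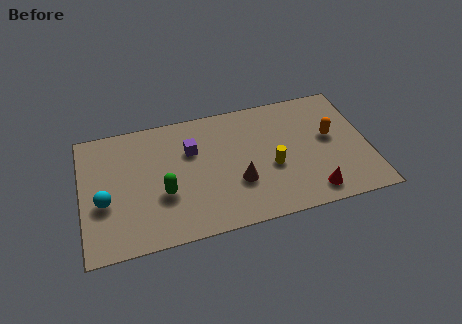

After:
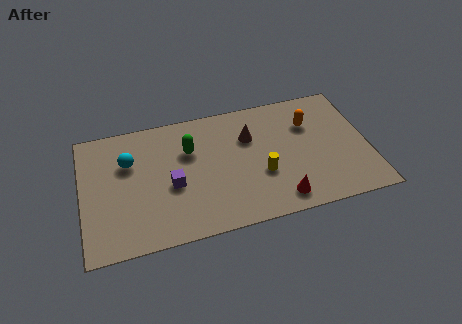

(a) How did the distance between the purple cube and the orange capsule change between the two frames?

+0.4

They were about 6.4 units apart before and 6.8 after — 0.4 units further apart.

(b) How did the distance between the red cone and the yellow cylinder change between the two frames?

-0.8

The distance was about 2.5 in the first image and 1.7 in the second, so they moved 0.8 units closer together.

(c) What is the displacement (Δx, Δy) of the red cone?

(-1.5, 0.0)

From the two frames, the red cone sits at roughly (10.4, 1.1) before and (8.9, 1.1) after.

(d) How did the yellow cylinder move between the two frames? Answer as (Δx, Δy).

(-0.5, -0.3)

The yellow cylinder started near (8.7, 3.0) and ended near (8.2, 2.7).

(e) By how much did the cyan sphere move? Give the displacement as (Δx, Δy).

(1.2, 2.0)

The cyan sphere started near (1.0, 2.9) and ended near (2.2, 4.9).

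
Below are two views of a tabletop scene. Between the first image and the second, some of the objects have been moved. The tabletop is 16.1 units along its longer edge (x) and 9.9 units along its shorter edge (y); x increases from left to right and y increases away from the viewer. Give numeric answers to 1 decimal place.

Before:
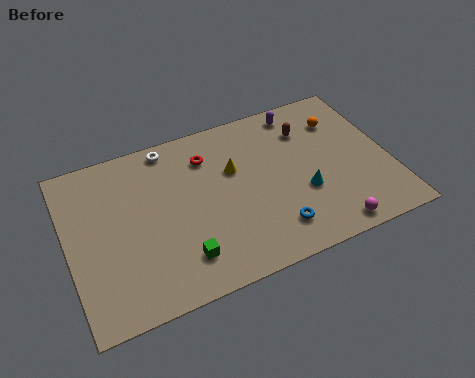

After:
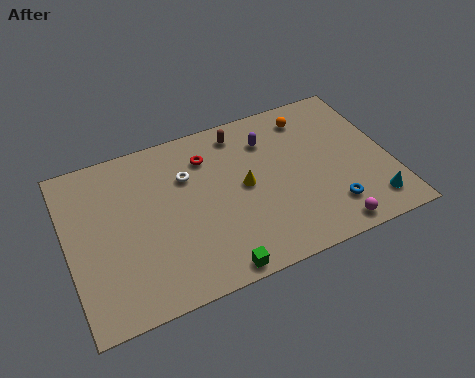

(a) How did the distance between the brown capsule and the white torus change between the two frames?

-3.7

Before: roughly 7.1 units apart; after: 3.4. That's 3.7 units closer together.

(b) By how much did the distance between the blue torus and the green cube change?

+1.6

The distance was about 4.6 in the first image and 6.2 in the second, so they moved 1.6 units further apart.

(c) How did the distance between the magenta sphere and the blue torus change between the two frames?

-1.7

The distance was about 2.9 in the first image and 1.2 in the second, so they moved 1.7 units closer together.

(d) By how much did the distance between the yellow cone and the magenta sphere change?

-1.2

The distance was about 6.8 in the first image and 5.6 in the second, so they moved 1.2 units closer together.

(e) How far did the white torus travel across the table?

2.2

The white torus moved from about (5.4, 8.9) to (6.1, 6.8), a distance of √(0.7² + 2.1²) ≈ 2.2.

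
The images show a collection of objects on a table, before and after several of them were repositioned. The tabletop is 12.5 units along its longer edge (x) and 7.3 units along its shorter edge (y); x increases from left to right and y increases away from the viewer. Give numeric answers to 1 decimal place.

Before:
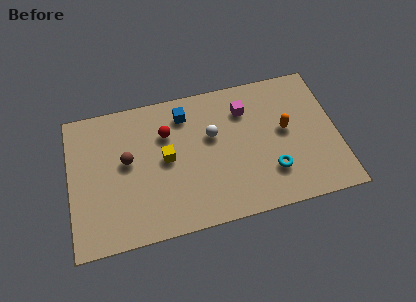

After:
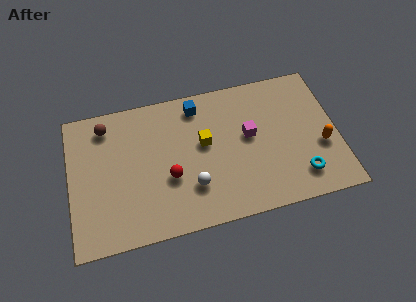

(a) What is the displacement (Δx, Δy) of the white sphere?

(-1.1, -2.4)

From the two frames, the white sphere sits at roughly (6.7, 4.5) before and (5.6, 2.1) after.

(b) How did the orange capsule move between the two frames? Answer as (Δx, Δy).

(1.6, -1.2)

The orange capsule was at about (10.1, 4.0) and moved to about (11.7, 2.8).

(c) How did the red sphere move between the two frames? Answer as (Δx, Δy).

(0.0, -2.3)

The red sphere was at about (4.6, 5.1) and moved to about (4.6, 2.8).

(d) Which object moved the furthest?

the white sphere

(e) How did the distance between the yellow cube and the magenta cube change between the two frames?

-2.1

They were about 4.2 units apart before and 2.1 after — 2.1 units closer together.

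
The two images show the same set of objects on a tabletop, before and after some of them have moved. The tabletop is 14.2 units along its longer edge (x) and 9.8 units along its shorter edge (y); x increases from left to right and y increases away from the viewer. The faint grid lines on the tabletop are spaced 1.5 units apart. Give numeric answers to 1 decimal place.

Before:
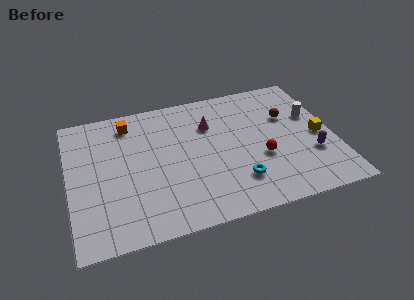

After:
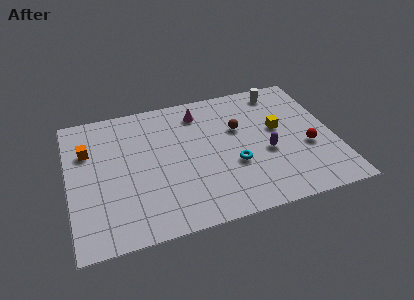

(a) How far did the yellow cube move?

2.4

From (13.4, 4.5) to (11.3, 5.6), the yellow cube covered √(2.1² + 1.1²) ≈ 2.4 units.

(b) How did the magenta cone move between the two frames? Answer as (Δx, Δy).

(-0.5, 1.1)

From the two frames, the magenta cone sits at roughly (7.7, 6.9) before and (7.2, 8.0) after.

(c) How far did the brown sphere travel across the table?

2.7

The brown sphere moved from about (11.9, 6.4) to (9.2, 6.2), a distance of √(2.7² + 0.2²) ≈ 2.7.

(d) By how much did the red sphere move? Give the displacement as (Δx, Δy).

(2.5, 0.1)

The red sphere started near (10.2, 3.7) and ended near (12.7, 3.8).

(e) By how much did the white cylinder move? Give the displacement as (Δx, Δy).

(-1.5, 2.4)

The white cylinder was at about (13.2, 6.1) and moved to about (11.7, 8.5).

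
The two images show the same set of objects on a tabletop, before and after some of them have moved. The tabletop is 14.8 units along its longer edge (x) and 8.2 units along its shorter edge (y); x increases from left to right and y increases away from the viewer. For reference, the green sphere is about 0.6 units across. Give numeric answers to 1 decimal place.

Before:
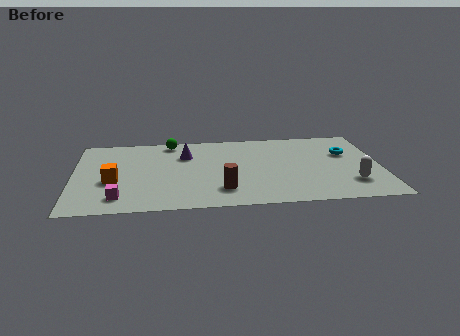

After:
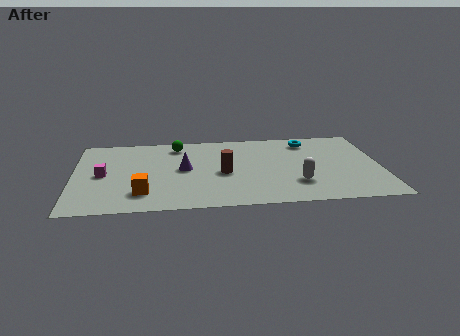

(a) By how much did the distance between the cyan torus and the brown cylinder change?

-1.8

They were about 7.0 units apart before and 5.2 after — 1.8 units closer together.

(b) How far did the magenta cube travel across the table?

2.6

The magenta cube moved from about (2.2, 1.5) to (1.4, 4.0), a distance of √(0.8² + 2.5²) ≈ 2.6.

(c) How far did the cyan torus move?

2.3

The cyan torus moved from about (13.2, 5.3) to (11.4, 6.8), a distance of √(1.8² + 1.5²) ≈ 2.3.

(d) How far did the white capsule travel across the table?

2.6

The white capsule moved from about (13.3, 2.1) to (10.7, 2.3), a distance of √(2.6² + 0.2²) ≈ 2.6.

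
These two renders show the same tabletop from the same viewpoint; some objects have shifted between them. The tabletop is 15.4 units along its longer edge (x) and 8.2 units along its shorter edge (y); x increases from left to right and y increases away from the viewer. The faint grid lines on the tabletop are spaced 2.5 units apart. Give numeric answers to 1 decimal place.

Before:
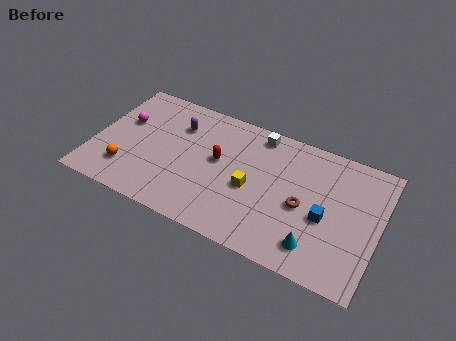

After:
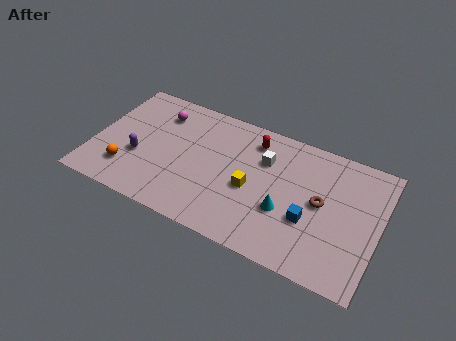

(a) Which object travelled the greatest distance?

the purple capsule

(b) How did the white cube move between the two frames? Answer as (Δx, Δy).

(0.5, -1.5)

From the two frames, the white cube sits at roughly (8.6, 7.2) before and (9.1, 5.7) after.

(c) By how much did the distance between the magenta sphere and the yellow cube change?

-1.3

The distance was about 7.4 in the first image and 6.1 in the second, so they moved 1.3 units closer together.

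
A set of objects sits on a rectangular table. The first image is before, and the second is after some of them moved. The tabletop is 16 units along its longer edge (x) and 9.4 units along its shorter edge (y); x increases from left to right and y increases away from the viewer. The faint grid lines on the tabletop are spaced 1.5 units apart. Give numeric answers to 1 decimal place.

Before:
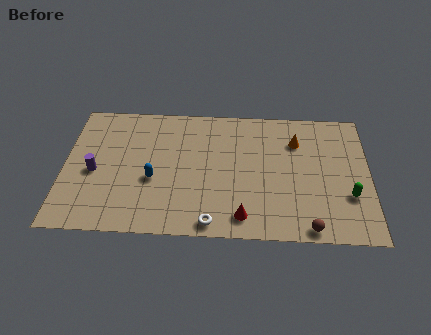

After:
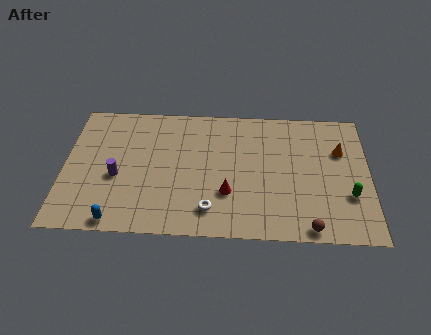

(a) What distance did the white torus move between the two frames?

0.9

From (7.8, 0.9) to (7.7, 1.8), the white torus covered √(0.1² + 0.9²) ≈ 0.9 units.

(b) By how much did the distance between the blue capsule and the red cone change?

+0.8

They were about 5.3 units apart before and 6.1 after — 0.8 units further apart.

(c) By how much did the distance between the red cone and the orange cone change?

+0.6

The distance was about 6.2 in the first image and 6.8 in the second, so they moved 0.6 units further apart.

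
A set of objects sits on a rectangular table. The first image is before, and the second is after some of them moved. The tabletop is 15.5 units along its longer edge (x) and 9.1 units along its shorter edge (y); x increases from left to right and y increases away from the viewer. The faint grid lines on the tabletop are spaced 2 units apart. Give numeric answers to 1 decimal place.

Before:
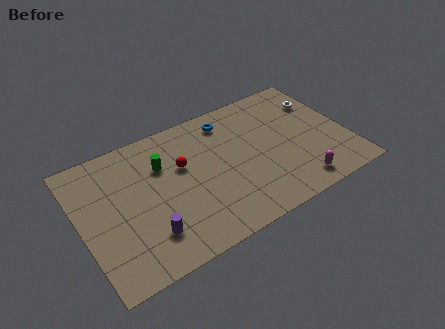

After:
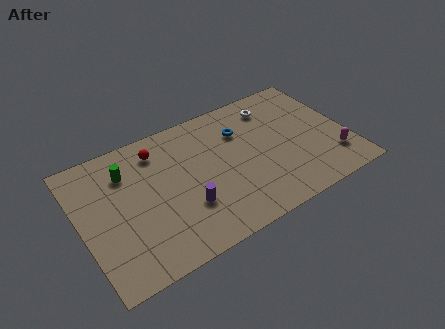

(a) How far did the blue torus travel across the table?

1.3

The blue torus was near (9.0, 7.6) before and (9.6, 6.5) after, so it travelled √(0.6² + 1.1²) ≈ 1.3 units.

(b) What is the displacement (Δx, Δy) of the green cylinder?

(-2.0, 0.5)

The green cylinder started near (4.9, 6.3) and ended near (2.9, 6.8).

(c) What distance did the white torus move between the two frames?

2.8

The white torus moved from about (14.4, 6.6) to (11.7, 7.4), a distance of √(2.7² + 0.8²) ≈ 2.8.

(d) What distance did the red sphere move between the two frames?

2.1

The red sphere was near (6.0, 5.7) before and (4.8, 7.4) after, so it travelled √(1.2² + 1.7²) ≈ 2.1 units.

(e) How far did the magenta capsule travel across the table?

2.5

The magenta capsule was near (12.1, 1.3) before and (14.4, 2.2) after, so it travelled √(2.3² + 0.9²) ≈ 2.5 units.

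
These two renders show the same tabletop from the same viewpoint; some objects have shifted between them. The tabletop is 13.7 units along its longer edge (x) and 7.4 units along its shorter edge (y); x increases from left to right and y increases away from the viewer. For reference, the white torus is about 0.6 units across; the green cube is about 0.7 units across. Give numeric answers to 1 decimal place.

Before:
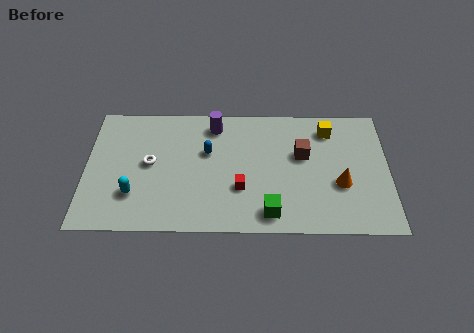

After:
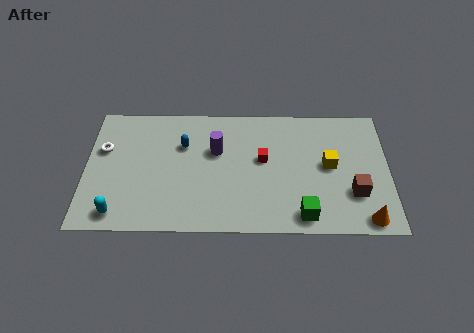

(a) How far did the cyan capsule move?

1.3

The cyan capsule moved from about (2.2, 2.1) to (1.5, 1.0), a distance of √(0.7² + 1.1²) ≈ 1.3.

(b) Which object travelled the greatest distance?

the brown cube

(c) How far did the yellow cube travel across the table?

2.1

The yellow cube moved from about (11.0, 6.0) to (11.0, 3.9), a distance of √(0.0² + 2.1²) ≈ 2.1.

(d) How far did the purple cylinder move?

1.5

From (5.8, 6.2) to (5.9, 4.7), the purple cylinder covered √(0.1² + 1.5²) ≈ 1.5 units.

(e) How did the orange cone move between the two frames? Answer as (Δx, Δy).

(1.1, -2.0)

The orange cone started near (11.5, 2.8) and ended near (12.6, 0.8).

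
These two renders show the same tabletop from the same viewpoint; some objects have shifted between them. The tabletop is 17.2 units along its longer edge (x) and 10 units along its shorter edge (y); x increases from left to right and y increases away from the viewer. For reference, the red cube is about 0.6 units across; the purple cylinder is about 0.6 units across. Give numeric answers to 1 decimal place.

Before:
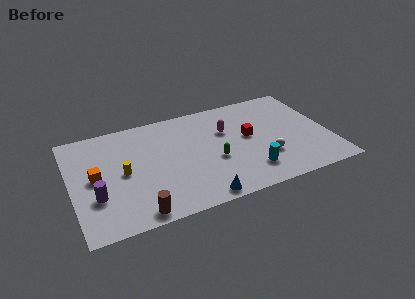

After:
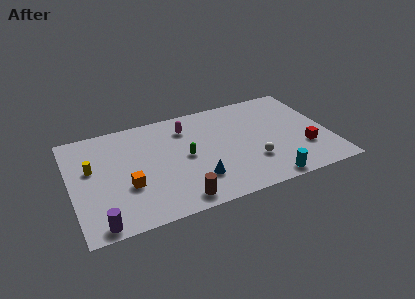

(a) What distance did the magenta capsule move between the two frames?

2.9

The magenta capsule was near (10.5, 6.6) before and (7.9, 7.8) after, so it travelled √(2.6² + 1.2²) ≈ 2.9 units.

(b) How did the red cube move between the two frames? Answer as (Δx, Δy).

(3.5, -2.4)

The red cube started near (11.9, 5.5) and ended near (15.4, 3.1).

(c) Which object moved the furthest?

the red cube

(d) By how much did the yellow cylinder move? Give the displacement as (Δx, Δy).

(-2.0, 1.1)

The yellow cylinder started near (3.4, 4.9) and ended near (1.4, 6.0).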